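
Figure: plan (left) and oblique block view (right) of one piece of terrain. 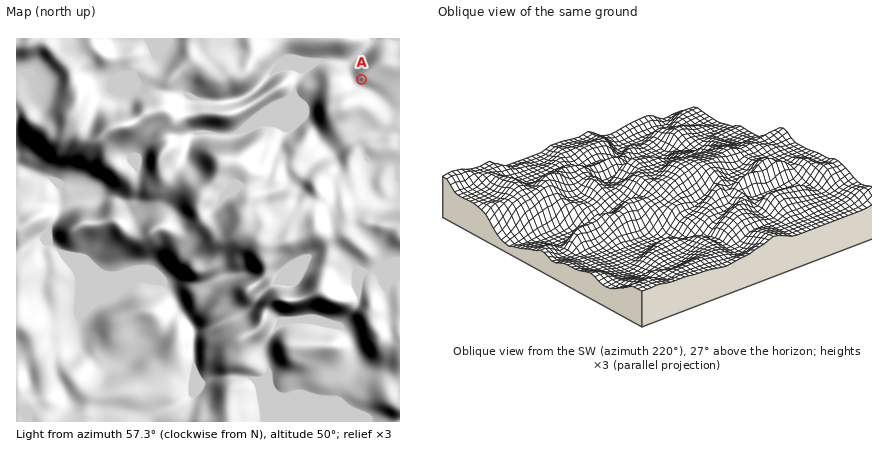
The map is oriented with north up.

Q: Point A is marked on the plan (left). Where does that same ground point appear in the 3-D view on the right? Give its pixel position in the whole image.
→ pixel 679 123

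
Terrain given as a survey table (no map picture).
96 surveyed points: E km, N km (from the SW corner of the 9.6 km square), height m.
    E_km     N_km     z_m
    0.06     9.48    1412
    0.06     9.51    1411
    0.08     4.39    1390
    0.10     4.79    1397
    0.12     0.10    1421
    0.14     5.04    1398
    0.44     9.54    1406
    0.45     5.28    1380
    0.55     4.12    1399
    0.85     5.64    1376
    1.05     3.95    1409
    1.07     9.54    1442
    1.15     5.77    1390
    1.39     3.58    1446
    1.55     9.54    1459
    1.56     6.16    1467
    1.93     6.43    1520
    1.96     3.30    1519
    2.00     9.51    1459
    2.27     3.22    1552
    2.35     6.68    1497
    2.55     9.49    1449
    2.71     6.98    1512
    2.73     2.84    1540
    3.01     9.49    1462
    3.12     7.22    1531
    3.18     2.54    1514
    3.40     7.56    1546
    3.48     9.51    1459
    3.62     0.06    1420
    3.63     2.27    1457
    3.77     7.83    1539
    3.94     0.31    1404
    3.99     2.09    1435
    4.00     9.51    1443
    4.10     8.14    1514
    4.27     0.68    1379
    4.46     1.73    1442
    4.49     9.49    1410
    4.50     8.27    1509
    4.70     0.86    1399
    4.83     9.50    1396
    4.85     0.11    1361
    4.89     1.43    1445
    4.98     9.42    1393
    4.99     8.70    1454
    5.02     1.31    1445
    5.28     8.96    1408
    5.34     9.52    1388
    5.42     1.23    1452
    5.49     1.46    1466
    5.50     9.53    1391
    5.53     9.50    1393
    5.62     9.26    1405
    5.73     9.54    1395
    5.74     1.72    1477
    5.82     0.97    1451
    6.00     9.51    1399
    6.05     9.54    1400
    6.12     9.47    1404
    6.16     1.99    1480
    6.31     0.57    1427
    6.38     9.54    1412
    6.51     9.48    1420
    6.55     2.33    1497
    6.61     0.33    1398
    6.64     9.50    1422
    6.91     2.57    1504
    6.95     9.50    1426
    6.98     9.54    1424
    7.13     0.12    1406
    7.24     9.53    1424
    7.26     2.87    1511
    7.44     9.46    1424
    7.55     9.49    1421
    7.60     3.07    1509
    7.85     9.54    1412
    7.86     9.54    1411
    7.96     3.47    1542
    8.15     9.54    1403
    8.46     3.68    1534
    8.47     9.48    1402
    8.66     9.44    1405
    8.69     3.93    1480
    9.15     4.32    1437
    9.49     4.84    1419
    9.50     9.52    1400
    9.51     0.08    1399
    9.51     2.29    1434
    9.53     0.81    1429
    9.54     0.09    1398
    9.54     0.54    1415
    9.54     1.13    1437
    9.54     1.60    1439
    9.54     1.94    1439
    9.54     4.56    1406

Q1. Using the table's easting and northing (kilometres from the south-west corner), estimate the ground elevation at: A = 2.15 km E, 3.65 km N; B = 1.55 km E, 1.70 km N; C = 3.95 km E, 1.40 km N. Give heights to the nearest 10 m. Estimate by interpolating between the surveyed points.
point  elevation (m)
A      1510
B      1480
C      1400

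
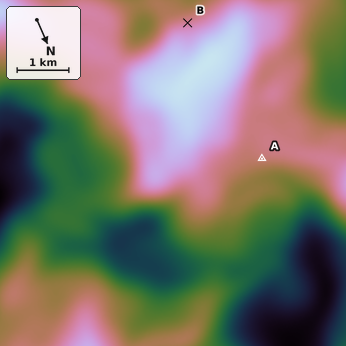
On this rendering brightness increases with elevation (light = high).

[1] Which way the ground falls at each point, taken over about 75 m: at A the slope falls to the NE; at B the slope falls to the S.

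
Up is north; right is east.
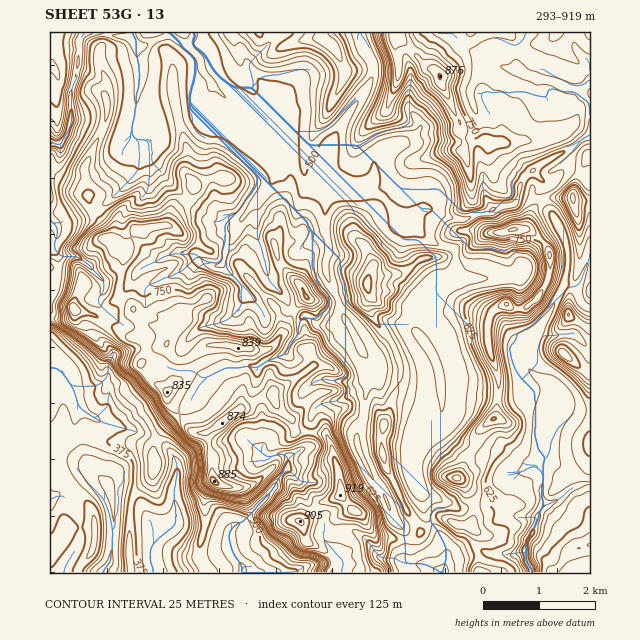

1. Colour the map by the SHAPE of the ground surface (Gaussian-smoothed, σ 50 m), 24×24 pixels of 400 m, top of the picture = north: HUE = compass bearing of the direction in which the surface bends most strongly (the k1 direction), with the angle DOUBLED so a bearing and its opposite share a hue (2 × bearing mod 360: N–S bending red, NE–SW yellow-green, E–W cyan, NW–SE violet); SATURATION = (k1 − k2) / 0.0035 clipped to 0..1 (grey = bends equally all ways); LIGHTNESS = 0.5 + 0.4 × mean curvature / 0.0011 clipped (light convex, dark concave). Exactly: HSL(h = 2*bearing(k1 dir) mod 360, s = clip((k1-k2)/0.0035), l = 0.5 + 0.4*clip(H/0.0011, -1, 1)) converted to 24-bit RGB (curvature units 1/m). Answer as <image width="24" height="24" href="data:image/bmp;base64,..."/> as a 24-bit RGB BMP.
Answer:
<image width="24" height="24" href="data:image/bmp;base64,Qk32BgAAAAAAADYAAAAoAAAAGAAAABgAAAABABgAAAAAAMAGAAATCwAAEwsAAAAAAAAAAAAAU5dr3X1xF0Rd6OyfS0J0X1KWs9GMc3Wah0aLiWVXdx4bEjAFhfZmqcOG5c8zQyVclXJcTW+PRb5jypxV0NpqGwCRvoyfXICYtX6fRqyDFiql6uWJVFV5P3N156iPUWJxW12NgxpXOMGW0PvjcUuXxI01averQCGwyZmUWSZOdsVheLG/0JWYBk1ZkaFzr4KzoKNoX7WoSCSn28tqdU5VQUdu3sFJXTMrMTgMSb//2trx3IjCdi9vxPLiabLmgRBpL17LlLjt2W9cdVd8qm9uE2OWsY2Dk5F2gIxmfL9/YjRsxU5xyMl1ERVI8Et/kLD2z+X8ADMhm9YZujaS7InBcuqCLwQoi/l/SB1IXi8YgeBkVHuCf3qMikKsTrI7c6BSg6WAc1FTbVVXP1Zc7+jWCxI2PHqy6PjFTmk5+o/hAG17mjZt3vnEciqcqAhzJtxdKTKB1uf14qC+h0yCYnZfYlOGl4hyoW5/nX19hWCQdnmqaZC42dGOKwglKMoYs9xvg1N+fFw50xMeDzMo6P/MIQcs4/inOzJoUX19ToZmznd6mHFhZZFXX3uGb2uAno2Sjnx1cYaUe1dccU1CbidBQ9buv/Lz+LTXJ19CUnpKjdKCIWHV+tSJERkw6OCkVkinZ3p4UG1gNHGr8LnZrujpSEh9Z32CjJh8hoh5f1+Dj1aTlFx7ZBtZuvG2ZnhoQnNP7bHkjFzPXMR3xDet2dUjLUzJM7WRxWlqanmCbG57TWtt3uBabUIzh2uBaXF5k2hMh3h7c0lwji4ubhQvxvjfxYN9XHh/Z4N2nbNuRMCrw2S9X68o/Ns+LEemQ0xkzbWQX2eCcG58YVlw4OBrOVSgg294WzBBuc5Wdk9eTiYwAL9UhvWLr2t0U61jtXClg1FXzrFKJ+5RGj5eyeOhdsThcjJtYUZls9uYbFR8dW58YTVp4/vQOCdVbD2DvrDyedfhLg8ceeSiV3TmitjRaJ2KuYJ3KJpTdcbeuk/ThyObg176ueByYC5TcUZoeMxXUbZJeGR0cGZ1TUN++PnSNx89IFpR7dE8izAniXT/rurrYUy0gcCBanijlouny3ejNoAsQp1rhSt95YVIuGMLJ3qIkSpvse56NnhxaXWHb1+SaZu59LnWkob1aPNcAMbLRbzyGVJb6sCTNCacfb1WS4FNeqd7fGa+6tjxVxt2WNuMhCOE0/jfQQlYq4G/2eCrnj6KSm5eUIBqRpVPOJItolQa/6/IAHdy4SojI1qj/5wWpkAumrlQRaNUnNBTM4kmORcLz9V5bjByY+R8vFc7GxxibbWR7OfAiVrWznbUR6ugiWVIc3BHZHg+Dxwk9/91M8RQGUB2677yr9XivnGvm2lXlnwiKsCjTpTBurFbkTDNurZfm7JgPB1dhtiKic19Oy1dubA62gtvxiGaxE52uaQ8C/Cz1ST/44ARXUdsNXAf0K1LaJTSt5LcvOXrgkJ9fWxYNIA+R1ejX8pyu4aXLEyVyeC1bDRHc2FmY3h9Q46/AMBHYPfy5ND77rXBKQgrq/9ohTWasdW0KpFp4IxONUZbymRjtmpggU9/WKxbNHliwIJqgWFXR4NdhG0+j2BrhnV5cHpyOjtl+OHTDF5EA1UR3YtOLxrfw/zsVbS61tGVaIGUOnRUkUySr0J5qLTYlpTOrrTYSEWVkHNijGpnhHGCg4h1b3KClW91d3BhMyY66fTENEernG48KJtILXpHuFccG1Xf6sy6QnRbdWlrVm9varJLXqtSqbp8cUBLfmNzcmR+p5l3V1x5to1pS3FdZZmfmlu+nnzTsOmZpVibpWqJQqd8H3UZZr63AHM/rZRg5JZ3W2t1dm56ZLhag3lWemdUgGhvhHVzdHeBvGt8K3JO1H3Hu01RNXkzLV5clH87ZOFpeWy2oHOshXymu57JJK2HC1fndoss5OCiQFJxd2mAqMKEYVpxeIaIg2ZudIx2eHV9S0p58cy/Djo37bjWS9u3VydXi9t6LUusgo9tjIZ9doB/dn5yrkm34r4qNXXb1dKgT0x8ZV9/vcGRZGmCgFlzhpN+gWthbHhnUWp32KSWOpehFzhM/42EQjWK4PfUJy9SgZOCe32JhGp1jHNUhYtD2c2pAw5BusaEV1WJcmCEsL2RbFCFi3OKmV9dtWB2bIhaQks/fLVUkMHSEwop/9iHb+TowNuhgUihd3tneWhjg25rdpKLhHCbzMCQBEhe3pw1dR1Qbbk9oYpCf06Jl2KajVW0Z76EuXHDgW3AmeeaUCpbWieY1PG9Q4ZQf1FJlVplanGGcpOOe2mUnqiIgl6O"/>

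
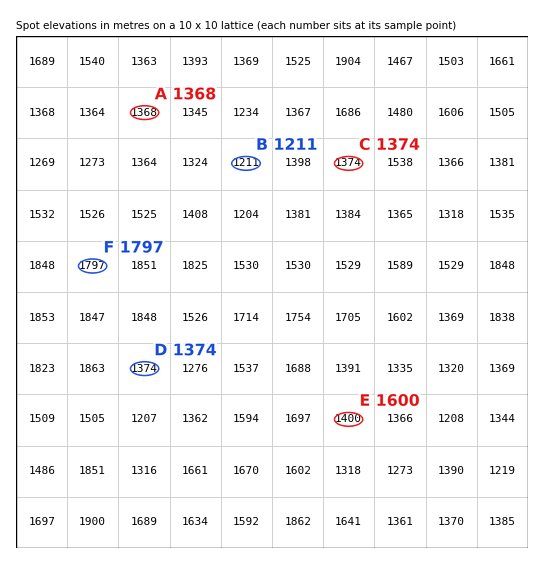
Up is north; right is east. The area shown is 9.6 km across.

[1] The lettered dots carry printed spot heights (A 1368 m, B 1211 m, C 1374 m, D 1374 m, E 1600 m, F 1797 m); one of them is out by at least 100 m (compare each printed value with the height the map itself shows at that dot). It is E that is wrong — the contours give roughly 1400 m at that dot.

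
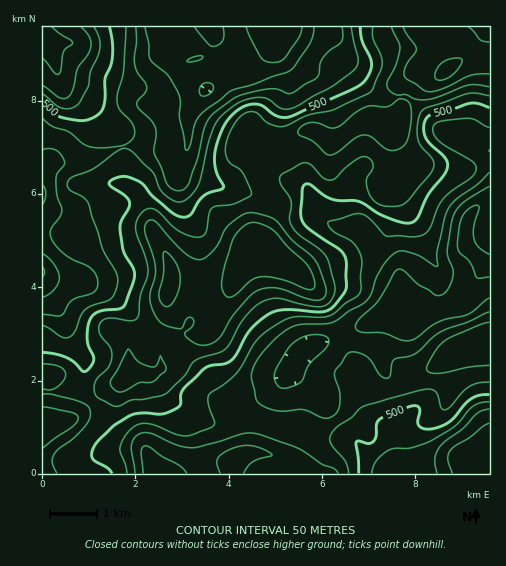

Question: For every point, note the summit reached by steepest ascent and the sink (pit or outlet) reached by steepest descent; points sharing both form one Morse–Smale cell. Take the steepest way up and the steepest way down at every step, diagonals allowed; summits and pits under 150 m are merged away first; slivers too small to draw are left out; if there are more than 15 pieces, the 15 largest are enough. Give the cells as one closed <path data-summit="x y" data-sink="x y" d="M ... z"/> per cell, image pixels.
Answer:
<path data-summit="447 71" data-sink="484 262" d="M486 33l-21 25-20 15-21-5-12 5-11 10 0 29-7 17 0 13 11 27-18 19-25-14-20-24-5-10-7 0-18-10-8 1-19 11-18 6-9 12 0 14 4 9 16 17 1 7-20 39-16 20-32 64-9 5-16-1-20 14-5 5 0 15-6 6-5 2-21-1-8 7-17 7-30 29-31 6-1 49 260 1-1-6-9-7-22-7-17-2 4-2 16-51 28-45 6-6 10-5 28-13 17-4 18-12 16-7 5-1 9 13 5 0 43-14 8-5 18-37 6 2 0-230z"/><path data-summit="447 71" data-sink="281 27" d="M489 26l-327 0 2 8 6 4-4 13 4 15 14 12 23 12-11 12-7 14-1 30-2 7-8 8-20-13-34-2-2 4 3 8 0 25 12 9 7 8 8 28 16 31 2 8 0 15-3 9 0 11 6 14 10 14 11 5 12-1 5-4 32-64 16-20 19-35 1-8-19-24-3-11 2-11 8-9 18-6 19-11 8-1 18 10 7 0 5 10 20 24 25 14 18-19-11-27 0-13 7-17 0-29 11-10 12-5 21 5 20-15 21-25 4 1z"/><path data-summit="478 473" data-sink="484 262" d="M485 263l-19 37-8 5-43 14-5 0-9-13-5 1-16 7-18 12-17 4-38 18-6 6-28 45-16 51-4 2 17 2 22 7 9 7 2 6 172 0-1-6 1-13 15-14 0-175z"/><path data-summit="447 71" data-sink="43 272" d="M122 147l-40 14-36 0-4 2 0 210 5 1 2 6-1 27-5 17 31-6 30-29 17-7 8-7 21 1 5-2 6-6 0-15 3-3 17-14 5-2 8 1-11-5-15-23-1-16 3-9-1-20-17-34-8-28-7-8-12-9 0-25z"/><path data-summit="43 38" data-sink="281 27" d="M160 26l-117 0-1 15 12 16 6 23 4 8 23 14 13 16 16 12 7 17 16-1 19 2 20 13 8-8 2-7 1-30 7-14 11-12-23-12-14-12-4-11 4-17-6-4z"/><path data-summit="43 38" data-sink="43 272" d="M43 41l-1 121 40-1 40-14-6-17-16-12-13-16-23-14-4-8-6-23z"/><path data-summit="478 473" data-sink="281 27" d="M489 441l-3 1-11 13-1 13 3 6 13-1z"/><path data-summit="447 71" data-sink="281 27" d="M46 374l-4 0 1 49 4-9 2-19 0-15z"/>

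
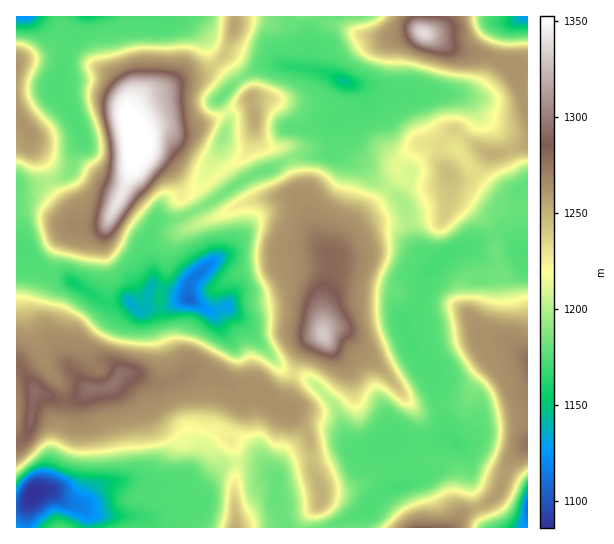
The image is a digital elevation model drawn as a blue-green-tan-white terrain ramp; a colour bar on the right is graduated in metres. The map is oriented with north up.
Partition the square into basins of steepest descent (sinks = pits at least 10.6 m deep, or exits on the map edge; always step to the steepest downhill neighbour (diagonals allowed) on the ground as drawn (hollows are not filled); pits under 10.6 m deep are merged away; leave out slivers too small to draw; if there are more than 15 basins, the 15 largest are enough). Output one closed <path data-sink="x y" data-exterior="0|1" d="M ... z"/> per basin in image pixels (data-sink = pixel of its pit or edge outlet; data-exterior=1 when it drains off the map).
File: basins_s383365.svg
<path data-sink="434 267" data-exterior="0" d="M527 144l-22 8-16 3-16 20-6 2-14 0-3-2-5 6-6 3-20-1-16-6-4-5 0 5-10 8-9 13-20 17-13 16-11 22-7 4 2 9-8 31 0 37 17 29 0 10-3 5-20 22-10 5-10 2-8 4-8-2-19-18-22 3 0 15-11 26 8 23 0 12-2 8 2 50 216 0 12-16 21-8 10-9 7-12 6-21 19-17z"/><path data-sink="189 298" data-exterior="0" d="M254 131l-6 20-42 34-16 7-7-1-3-5 1 8 8 17 6 10 5 2-22 10-9 12-2 6 0 23-7 17 0 27 8 27 17 30 13-7 9 3 34 22 21-2 19 18 8 2 8-4 10-2 10-5 12-11 11-16 0-10-17-29 0-37 6-23 2-16-16-24-15-40-8-32-7-13-19-2-9-9z"/><path data-sink="343 81" data-exterior="0" d="M419 16l-182 0-2 13-8 22-8 10-18 12-18 4-20 12-18 4-14 14-2 12 12 14 20-6 24 2 24-6 22-14 20-8 4 13 0 17 2 7 9 9 19 2 7 13 8 32 15 40 15 22 6-3 8-18 13-17 17-14 15-19 10-8-2-12 7-10 14-11 21 0 15-15 15 12 22 14 32-8 5-4 0-34-5-11-7-28-13-9-50-13-20-12-10-3-3-6z"/><path data-sink="34 493" data-exterior="0" d="M110 361l-8 0-9 6-6 14 2 8-10 8-8 3-14 0-11-5-9-2-16-27-5-1 0 162 219 1 0-50 2-8 0-12-8-23 11-26 0-15-21-17-20-9-28 13-17 2-20-10-13 2-2-6z"/><path data-sink="25 17" data-exterior="1" d="M61 16l-45 1 0 98 15 22 1 12 13 17 6 20 21 27 1 10 2 2 26 0 7-4 21-46 3-8-1-32 4-8-7-12 1-4-2-17-20-22-20-9-26-8-34 3 18-5 8-6 10-14z"/><path data-sink="130 302" data-exterior="0" d="M135 128l-3 2-1 5 1 32-8 23-15 27-5 16 0 21 4 15 0 38-7 12-17 16-4 16-8 16 1 6 14 15 0-7 2-8 8-9 5-3 11 2 6 6 2 6 13-2 20 10 12 0 18-8 0-4-12-18-9-23-3-12 0-27 7-17 0-23 2-6 9-12 22-10-5-2-6-10-14-36-13-12-18-12 0-12z"/><path data-sink="223 135" data-exterior="0" d="M251 101l-9 3-25 15-20 8-12 2-24-2-14 4-6 3 3 5 0 11 29 23 10 18 12 0 11-6 42-34 7-21 0-16z"/><path data-sink="87 17" data-exterior="1" d="M137 16l-75 0 1 17-6 9-10 10-14 5 28-2 26 8 20 9 20 22 2 17 8-17 3-13 0-15-4-21z"/><path data-sink="527 17" data-exterior="1" d="M527 16l-106 0-1 11 3 6 10 3 20 12 40 9 18 8 4 4 13-4z"/><path data-sink="527 509" data-exterior="1" d="M527 445l-18 17-6 21-7 12-10 9-21 8-11 16 74-1z"/>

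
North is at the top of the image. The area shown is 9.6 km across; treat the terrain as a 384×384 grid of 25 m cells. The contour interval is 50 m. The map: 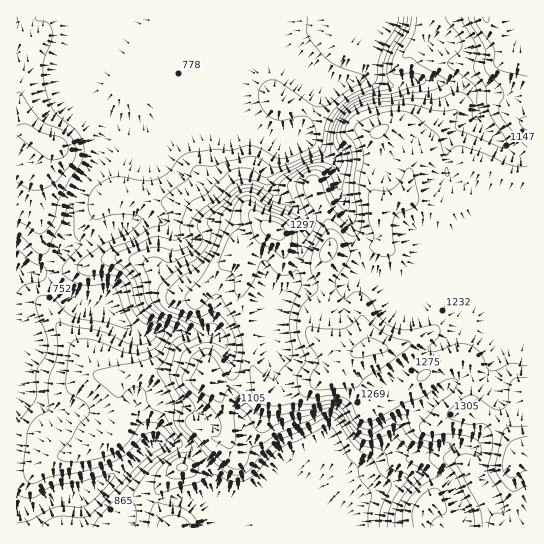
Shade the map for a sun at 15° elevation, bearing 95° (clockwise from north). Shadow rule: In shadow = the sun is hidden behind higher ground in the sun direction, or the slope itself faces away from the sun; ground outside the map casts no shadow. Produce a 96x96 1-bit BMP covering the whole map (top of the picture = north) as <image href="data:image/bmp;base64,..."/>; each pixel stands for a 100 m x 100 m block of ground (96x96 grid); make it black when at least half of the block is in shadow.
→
<image width="96" height="96" href="data:image/bmp;base64,Qk2+BAAAAAAAAD4AAAAoAAAAYAAAAGAAAAABAAEAAAAAAIAEAAATCwAAEwsAAAIAAAAAAAAA////AAAAAAAAAAHAAAAAAD+AB4AAAAHAAAAAAP+AD4AAAQAAAAAAAP/ADwAAA4AAAAAAAP/ADwAAA8AAAAAAAH/gDgAAA+AAAAAAAH/gHAAAAfAAAAAAAD/wPAAAAPgAAAAAAA/wOAAAAHwAAAAAAAH4eHAAAD8AAAAAAAAA+OAAAB/wAAAAAAAA8eAAAB/8AAAAAAAA4fAAAA/8BAAAAAAAA/AAAAf+GAAAAAAAA/AAAAD+eAAAAAAAB/AAAAA/8AAAAwAAA/AAAAB/4AAAD4AAAfAAAAB/wAAAP4DgAGAAAAB/gAAAf4HgAAAAAAD/AAAAfwDgAAAAAAB/AAAAfwAAAAAAAAA/AAAAfwAAAAAAAAAPAAAAPgAAAAAAAAAHAAAAAAAAAAAAAAAPgAAAAAAAAAAAAAAfgAAAAAAAAAAAAAB/gAAAAAAAAAAAAAD/gAAAAAAAAAAAAAB/gAAAAAAAAAAAAAB/wGAAAAAAAAAAAAA/wOAAAAAAAAAAAAB/4OAAAAAAAAAAAAD+AeAAAAAAAAADAAH+AeAMAAAAAAADAAP8A+AeAAAAAAACAAH8A+A8AAAAAAAAAAD8B8A8AAAAAAAAAAA4h8B8AAAAAAAAAAABg8B4AAAAAAAAAANwAAA4AAAAAAAAAB/wAAA4AAAAAAAAAP/wAAAcAAAAAAAAAf/4AAAIAAAAAAAAA//4AAAAAAAAAAAAA//4AAAAAAAAAAAAAf/AAAAAAAAAAAAAAP+AAAAAAAAAAAAAAH8AAAAAAAAAAAAAAB4AMAACAAAAAAAAAAAA+AADAAAAAAAAAAAD/AAHAAAAAAAAAAAH/gAHgAAAAAAAAAAH/wAHwAAAAAAAAAAP/wAHwAAAAAAAAAAP/wAHwAAAAAAAAAAP/wgDwAAAAAAAAAAP/zgDwcAAAAAAAAAP9/gDw8AAAAAAAAAH//ADh+AAAAAAAAAH/+ADB+AAAAAAAAAD/+APB8AAAAAAAAAD/+A+D8AAAAAAAAAB/+B+D4AAAAAAAAAAP+H+H4AAAAAAAAAAAYP+H4AAAAAAAAAAAAf+H4AAAAAAAAAAAAf+H4AAAAAAAAAAAAP+P4AAAAAAAAAAAAD/P4AAAAAAAAAAAAA//4AAAAAAAAAAAAA//4AAAAAAAAAAAAB//4AAAAAAAAAAAAB//4AAAAAAAAAAAAB//wAAAAAAAAAAAAD//gAAAAAAAAAAAAD//gAAAAAAAAAAAAD//gAAAAAAAAAAAAA//wAAAcAAAAAAAAAf/wAAA4AAAAAAAAAH/8AAA4AAAAAAAAAB/+AAA4AAAAAAAAAAP+AAAwAAAAAAAAAAA/AAAQAAAAAAAAAAAPwAAAAAAAAAAAAAAPwAAAAAAAAAAAAAAP4AAAAAAAAAAAAAAf4AAwAAAAAAAAAAAP4AB4AAAAAAAAAAAP8AB4AAAAAAAAAAAP8AB4AAAAAAAAAAAH+AD4AAAAAAAAAAAH/AHwAAAAAAAAAAAD/APwAAAAAAAAAAAD/gfwAAAAAAAAAAAD/gfgAAAAAAAAAAAD/w/gA="/>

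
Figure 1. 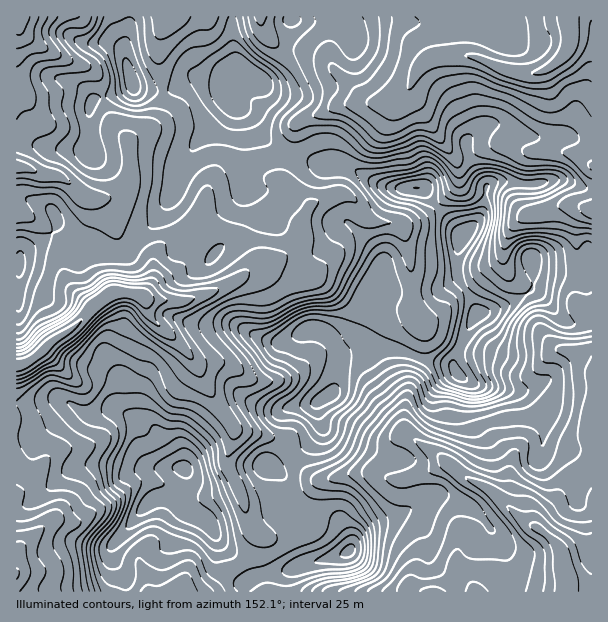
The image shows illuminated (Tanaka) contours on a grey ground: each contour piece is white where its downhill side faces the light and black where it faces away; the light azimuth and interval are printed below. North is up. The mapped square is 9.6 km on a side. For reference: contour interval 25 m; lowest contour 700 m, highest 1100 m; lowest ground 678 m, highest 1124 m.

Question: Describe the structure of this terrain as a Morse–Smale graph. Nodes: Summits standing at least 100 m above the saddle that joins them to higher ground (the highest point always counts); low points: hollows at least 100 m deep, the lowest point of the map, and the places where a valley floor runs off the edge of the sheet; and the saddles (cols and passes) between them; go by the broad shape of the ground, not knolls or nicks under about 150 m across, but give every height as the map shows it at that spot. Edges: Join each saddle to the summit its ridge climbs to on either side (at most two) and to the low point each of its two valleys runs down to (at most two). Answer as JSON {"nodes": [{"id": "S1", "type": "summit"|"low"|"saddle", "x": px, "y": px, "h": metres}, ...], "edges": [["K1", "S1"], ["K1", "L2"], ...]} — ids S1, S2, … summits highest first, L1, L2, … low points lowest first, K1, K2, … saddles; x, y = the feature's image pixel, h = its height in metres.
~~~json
{"nodes": [
{"id": "S1", "type": "summit", "x": 461, "y": 237, "h": 1124},
{"id": "L1", "type": "low", "x": 567, "y": 585, "h": 678},
{"id": "L2", "type": "low", "x": 569, "y": 18, "h": 679},
{"id": "L3", "type": "low", "x": 18, "y": 365, "h": 685},
{"id": "L4", "type": "low", "x": 17, "y": 575, "h": 697},
{"id": "L5", "type": "low", "x": 17, "y": 17, "h": 705},
{"id": "K1", "type": "saddle", "x": 162, "y": 92, "h": 923},
{"id": "K2", "type": "saddle", "x": 291, "y": 155, "h": 913},
{"id": "K3", "type": "saddle", "x": 128, "y": 251, "h": 857},
{"id": "K4", "type": "saddle", "x": 17, "y": 404, "h": 825}],
"edges": [["K1", "S1"], ["K1", "L2"], ["K1", "L5"], ["K2", "S1"], ["K2", "L2"], ["K2", "L3"], ["K3", "S1"], ["K3", "L3"], ["K3", "L5"], ["K4", "S1"], ["K4", "L3"], ["K4", "L4"]]}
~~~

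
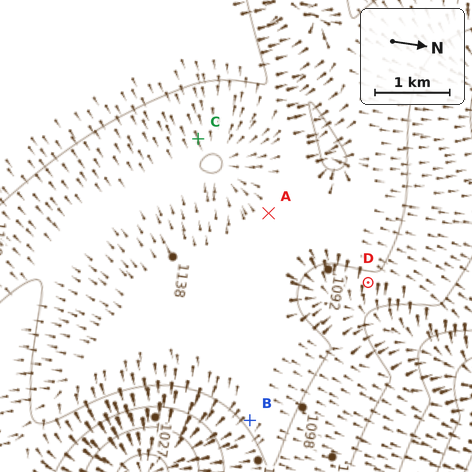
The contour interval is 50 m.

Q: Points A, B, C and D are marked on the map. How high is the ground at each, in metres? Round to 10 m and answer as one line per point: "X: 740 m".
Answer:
A: 1130 m
B: 1110 m
C: 1110 m
D: 1080 m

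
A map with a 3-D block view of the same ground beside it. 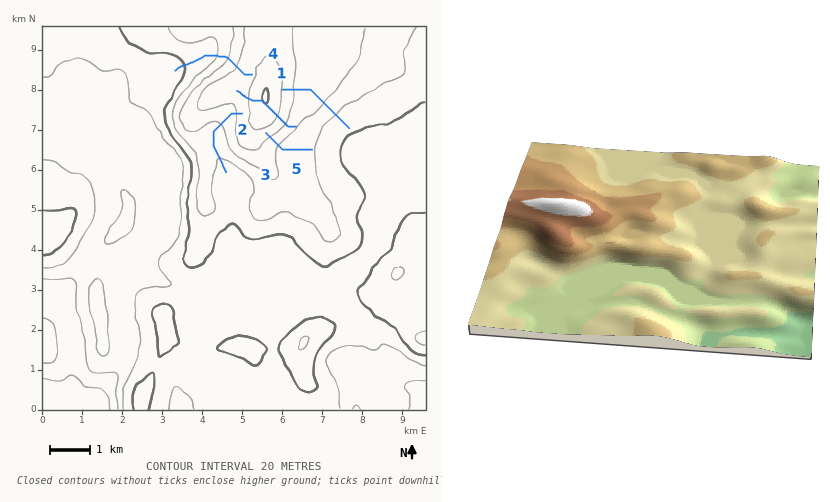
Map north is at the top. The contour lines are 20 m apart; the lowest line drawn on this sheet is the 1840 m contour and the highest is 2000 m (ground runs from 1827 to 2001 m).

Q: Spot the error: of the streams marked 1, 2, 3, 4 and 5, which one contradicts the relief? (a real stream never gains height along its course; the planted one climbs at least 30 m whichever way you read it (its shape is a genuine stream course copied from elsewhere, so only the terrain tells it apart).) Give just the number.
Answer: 5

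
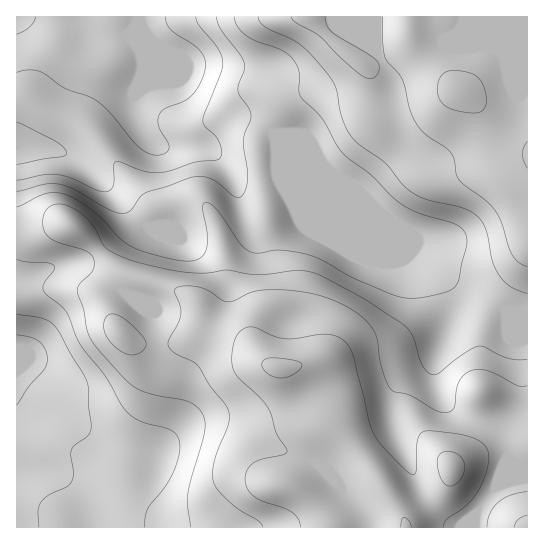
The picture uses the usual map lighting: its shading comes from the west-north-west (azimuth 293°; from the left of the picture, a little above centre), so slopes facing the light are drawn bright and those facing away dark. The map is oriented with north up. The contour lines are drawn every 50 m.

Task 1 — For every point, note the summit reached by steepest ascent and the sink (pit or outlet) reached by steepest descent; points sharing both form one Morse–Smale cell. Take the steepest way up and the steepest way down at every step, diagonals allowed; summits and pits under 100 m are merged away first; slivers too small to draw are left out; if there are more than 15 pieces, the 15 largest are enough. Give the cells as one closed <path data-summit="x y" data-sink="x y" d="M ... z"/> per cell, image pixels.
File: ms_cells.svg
<path data-summit="451 467" data-sink="17 17" d="M135 16l-119 1 0 216 13 0 30-9 8 0 14 8 33 37 12 6 1 2-6 2-8 11-5 16 8 23 14 12 15 4 22 0 15-4 21-12 6 0 36 15 14 15 14 8 38 0 12 18 10 36-10 3-8 9-18 41-9 13 18 9 18 19 7 13 196 0 1-211-25-8-17-12-28-10-43-35-44-19-94-92-7-10-17-10-11-2-16 2-7 4-17 19-7 3-34 0-12-7-10-15-6-18 0-10 8-26 0-14-5-11-11-12 8-8 3-5z"/><path data-summit="458 91" data-sink="17 17" d="M527 16l-390 0-4 10-8 8 11 12 5 11 0 14-8 26 0 10 11 27 5 6 12 7 38-2 20-20 16-6 14 1 17 8 105 105 44 19 43 35 28 10 17 12 24 7z"/><path data-summit="451 467" data-sink="17 373" d="M67 224l-8 0-30 9-13 1 0 293 314 1 1-3-7-10-18-19-18-9 9-13 18-41 8-9 10-3-5-23-13-28-6-5-22 3-14-1-14-8-14-15-36-15-6 0-21 12-15 4-22 0-18-5-11-11-8-23 5-16 14-15-13-6-33-37z"/>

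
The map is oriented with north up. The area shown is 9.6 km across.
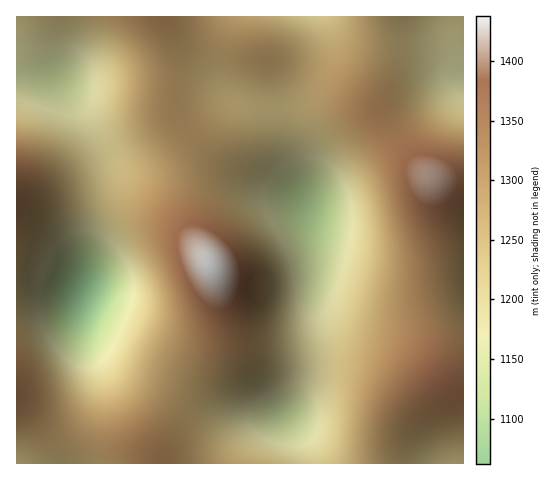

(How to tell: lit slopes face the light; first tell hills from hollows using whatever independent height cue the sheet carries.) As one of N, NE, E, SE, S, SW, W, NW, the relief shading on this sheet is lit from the NW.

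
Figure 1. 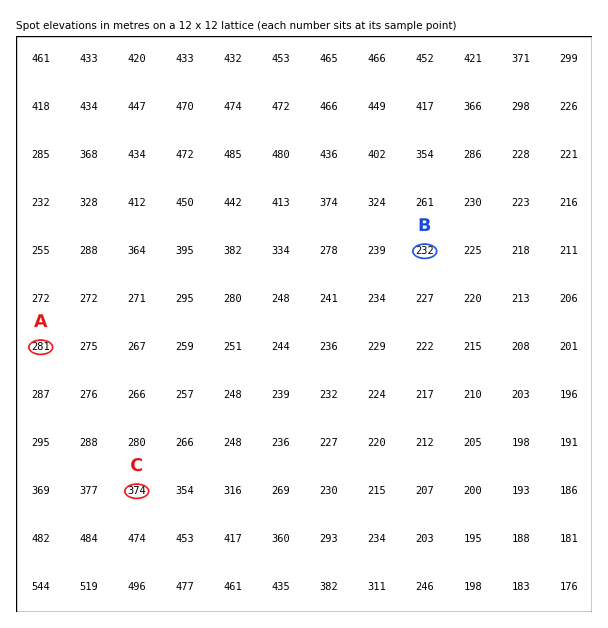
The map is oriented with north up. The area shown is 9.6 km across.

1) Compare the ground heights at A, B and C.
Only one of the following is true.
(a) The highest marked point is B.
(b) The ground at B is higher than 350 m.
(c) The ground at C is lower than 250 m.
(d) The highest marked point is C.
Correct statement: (d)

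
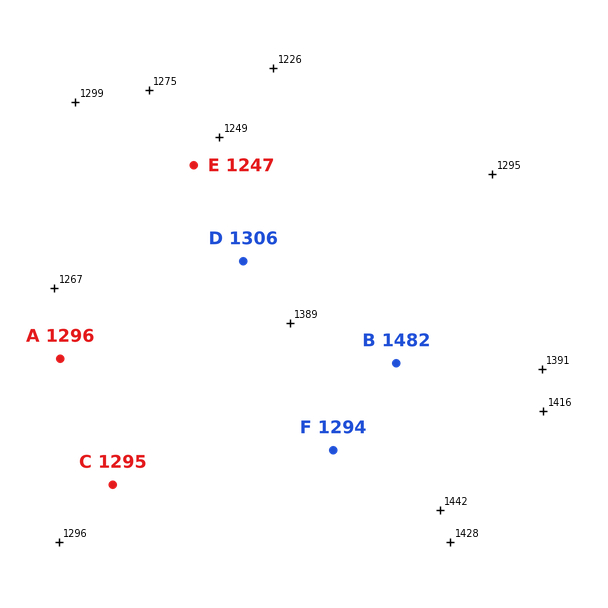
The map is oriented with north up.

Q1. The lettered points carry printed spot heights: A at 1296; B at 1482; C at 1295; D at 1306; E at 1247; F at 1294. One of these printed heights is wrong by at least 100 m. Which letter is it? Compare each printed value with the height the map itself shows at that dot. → F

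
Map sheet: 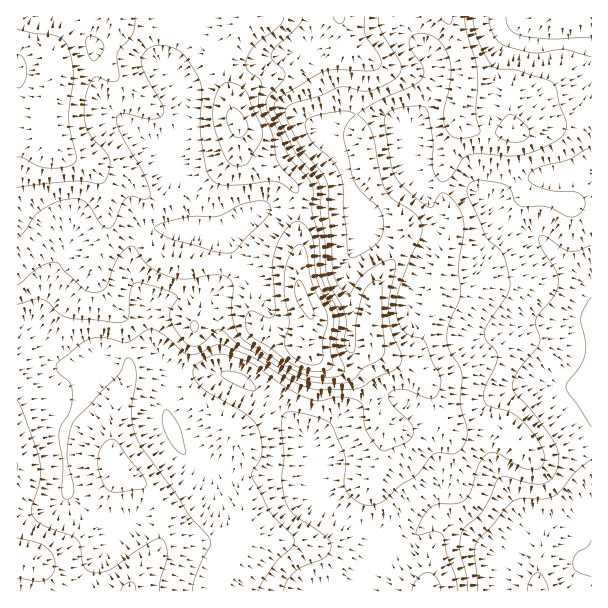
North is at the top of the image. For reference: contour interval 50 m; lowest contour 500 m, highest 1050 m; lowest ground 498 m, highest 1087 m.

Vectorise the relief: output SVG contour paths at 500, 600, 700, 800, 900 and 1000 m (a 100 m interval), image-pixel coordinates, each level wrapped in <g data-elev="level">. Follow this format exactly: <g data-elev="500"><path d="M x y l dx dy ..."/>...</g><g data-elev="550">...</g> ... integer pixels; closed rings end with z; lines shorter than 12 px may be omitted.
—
<g data-elev="500"><path d="M591 576l-14-4-3-3-1-5 3-10 11-7 4-6"/></g><g data-elev="600"><path d="M468 591l-2-16-6-24 1-15 4-9 12-10 6-7 14-30 4-3 5 0 25 7 12 0 9-6 6-13 0-12-4-12-21-29-18-19-3-6 2-7 4-8 21-27 1-7-4-12 0-6 3-6 14-17 5-12-1-12-15-24-3-7 0-5 3-1 4 1 17 11 7 3 8 0 13-6"/></g><g data-elev="700"><path d="M284 591l2-9 7-9 10-7 21-8 5-6 2-6-1-4-5-6-32-23-8-12-3-21 2-22-3-32 1-9 3-4 8-1 12 2 18 5 7 4 15 33 1 9-2 17 2 7 9 11 11 5 9 0 8-4 16-15 18-11 15-20 6-2 12 1 6-1 6-5 4-8 1-11-7-27 2-30-3-7-10-15-2-12 2-15 11-27-1-29 5-34-1-15-7-14-10-10-3-1-3 1-7 12-4 1-16-12-14-13-5-9-3-9-6-39 0-8 4-5 9-4 21-2 7 2 2 6 5 26 0 28 4 10 6 4 9-6 10-16 5-4 12-2 33 2 18-3 14-6 14-7 6-6 3-8-13-42-6-4-29-9-21-2-4-2-6-7-9-18-5-13-1-12"/><path d="M441 591l-1-7-3-6-5-4-4-2-5 2-6 5-4 6-1 6"/><path d="M249 390l-23-10-5-5 1-3 5-1 7 1 12 5 7 6 3 6-2 2z"/></g><g data-elev="800"><path d="M192 591l4-15 5-14 9-16 0-6-3-6-18-19-14-23-32-43-6-11-4-12-2-12 5-36 0-9-2-6-5-5-3 0-8 17-16 15-29 33-4 15-2 17 7 36-2 5-4 3-4-1-2-4 1-32-4-27 2-9 9-16 2-18-3-10-12-11-1-6 3-4 20-16 10-6 15-1 22 5 6-3 14-9 6-2 12 6 22 19 9 0 21-9 8 0 31 14 36 22 24 9 44-2 18-11 16-6 6-5 2-4 1-6-10-24-3-20 1-16 5-26 0-9-3-2-5 1-19 11-9 8-9 15-5 0-4-5-6-10-2-10-6-86-6-12-20-24-13-25-3-9 1-5 5-4 29-8 18-8 7-1 17 4 7 0 17-7 11-7 4-6 0-6-20-33-3-15"/><path d="M441 17l2 4 6 3 3-2 0-5"/></g><g data-elev="900"><path d="M136 591l-2-7-3-2-7 3-3 6"/><path d="M17 579l21 2 7-1 8-6 2-10-3-10-7-7-10-5-18-4"/><path d="M193 332l3 0 2-4 0-4-3-3-3 0-2 3 1 5z"/><path d="M17 285l22-18 9-4 8-1 3 2 6 8 19 17 8 3 7 0 8-6 7-20 6-12 6-6 6-2 3 2 8 12 6 6 9 6 12 5 16 2 30-4 12 3 3 3 2 6-2 21 3 16 6 12 8 7 40 24 17 8 10 2 12 0 11-1 5-2 1-6-6-15-2-8 3-21-1-10-3-9-11-20-3-12-2-36-7-25 1-18-1-8-4-8-19-22-23-51 2-9 13-13 4-8-2-6-10-9-1-7 4-6 22-21 5-9"/><path d="M219 252l-48-13-12-6-5-5 6-4 23-6 36-2 19-10 9-3 14-2 7 2 2 6-2 7-22 21-9 12-7 4z"/><path d="M333 17l3 5 5 2 3-3 1-4"/></g><g data-elev="1000"><path d="M309 365l8 0 5-5 1-19 5-23-3-9-13-27-6-31-3-5-3-2-4 2-5 6-6 18-1 23 5 30-5 21 3 6 6 7 7 5z"/><path d="M17 188l58-7 26 3 4-3 5-13 0-9-4-7-14-14-5-9-3-13 1-17 4-13 6-9 16 5 7-2 1-5-2-16 0-6 15-18 3-8 0-10"/><path d="M233 165l9 1 6-3 13-22 2-9-2-7-9-17-6-17-7-6-11-3-6 2-5 8-3 12-1 13 2 14 9 23 4 8z"/><path d="M93 61l-4-5-3-9 0-8 3-3 4 0 6 3 5 8-3 7-5 6z"/></g>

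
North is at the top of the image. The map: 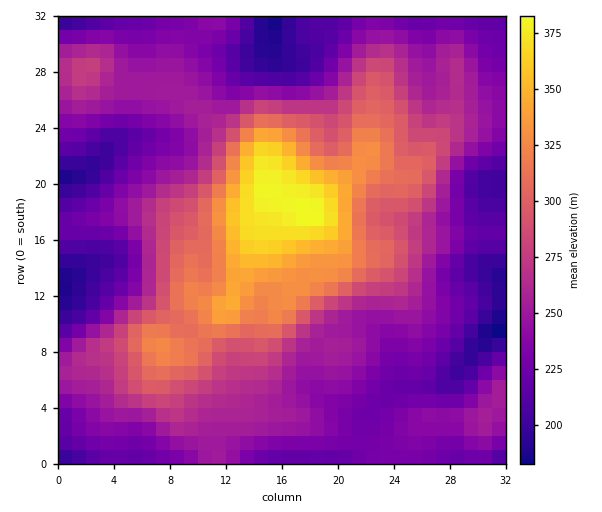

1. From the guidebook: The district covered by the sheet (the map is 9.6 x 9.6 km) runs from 180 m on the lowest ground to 385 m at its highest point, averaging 260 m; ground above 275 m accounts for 29.3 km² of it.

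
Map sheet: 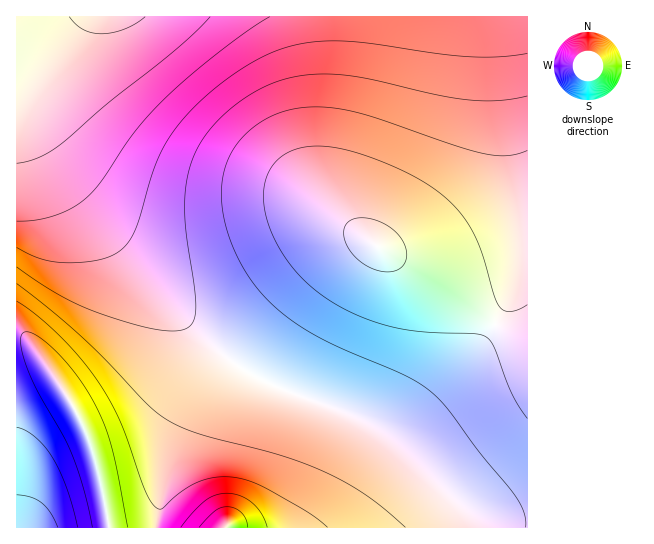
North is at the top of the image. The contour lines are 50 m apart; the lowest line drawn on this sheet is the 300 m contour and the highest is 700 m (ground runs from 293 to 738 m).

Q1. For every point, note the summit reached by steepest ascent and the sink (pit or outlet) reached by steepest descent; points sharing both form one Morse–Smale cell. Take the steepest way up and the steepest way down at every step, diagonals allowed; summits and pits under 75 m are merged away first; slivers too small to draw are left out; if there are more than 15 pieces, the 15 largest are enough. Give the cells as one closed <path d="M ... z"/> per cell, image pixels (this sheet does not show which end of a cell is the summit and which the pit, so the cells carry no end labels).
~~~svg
<path d="M527 16l-441 0-38 50-9 17-6 19 0 13 6 19 13 25 17 26 70 85 64 69 26 21 34 21 86 32 33 19 75 71 7 11 2 14 62-1z"/><path d="M85 16l-69 1 0 320 6 0 10 8 31 44 20 36 13 37 13 65 46 1 9-53 8-32 17-37 23-36 5-16-2-5-56-56-62-72-45-62-16-32-3-25 6-19 20-33z"/><path d="M217 349l-2 1 2 4-1 8-27 44-17 37-8 32-7 53 308-1-1-13-7-11-75-71-33-19-86-32-34-21z"/><path d="M22 337l-6 1 0 189 93 1-13-66-13-37-34-56-17-24z"/>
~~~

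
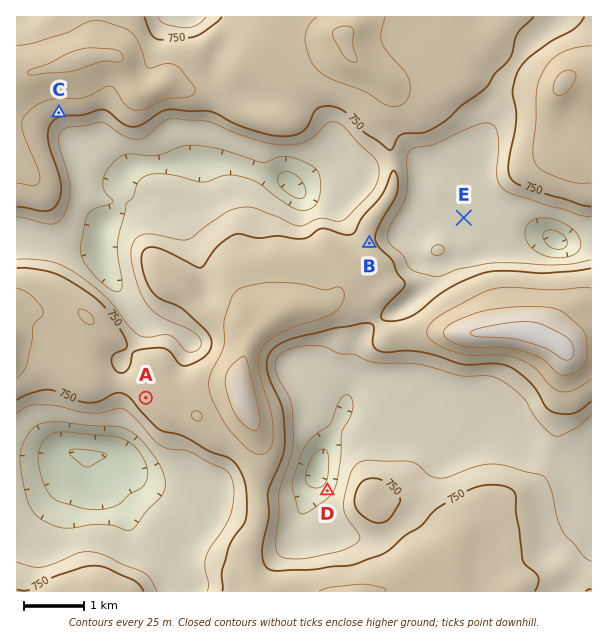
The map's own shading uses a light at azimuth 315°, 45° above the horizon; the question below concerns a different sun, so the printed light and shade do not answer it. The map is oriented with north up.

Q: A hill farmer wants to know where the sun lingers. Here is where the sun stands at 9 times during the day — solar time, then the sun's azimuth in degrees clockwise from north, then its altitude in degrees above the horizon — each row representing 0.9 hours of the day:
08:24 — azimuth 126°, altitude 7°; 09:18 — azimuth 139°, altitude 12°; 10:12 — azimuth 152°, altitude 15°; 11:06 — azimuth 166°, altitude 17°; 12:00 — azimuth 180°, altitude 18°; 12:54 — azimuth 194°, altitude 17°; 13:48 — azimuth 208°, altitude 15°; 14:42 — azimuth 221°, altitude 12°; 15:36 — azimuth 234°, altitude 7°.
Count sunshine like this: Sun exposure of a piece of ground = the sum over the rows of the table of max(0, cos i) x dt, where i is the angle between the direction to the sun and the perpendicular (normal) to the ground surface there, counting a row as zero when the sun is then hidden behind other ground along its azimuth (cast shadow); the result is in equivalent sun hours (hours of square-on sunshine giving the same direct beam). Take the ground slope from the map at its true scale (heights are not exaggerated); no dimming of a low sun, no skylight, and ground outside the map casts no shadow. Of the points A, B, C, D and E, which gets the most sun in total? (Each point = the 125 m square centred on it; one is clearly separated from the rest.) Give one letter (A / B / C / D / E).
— C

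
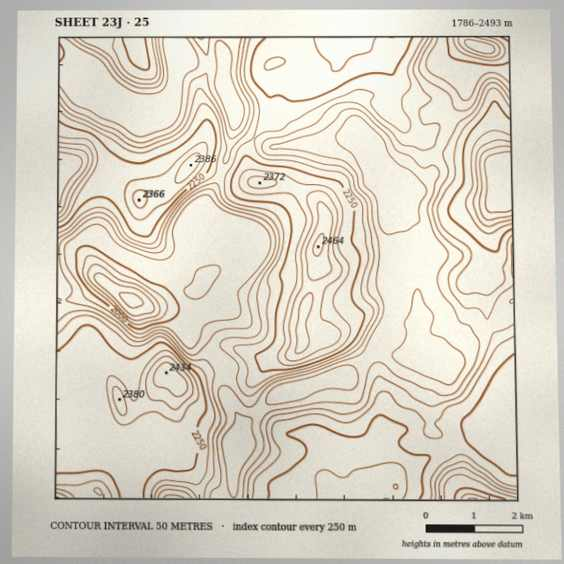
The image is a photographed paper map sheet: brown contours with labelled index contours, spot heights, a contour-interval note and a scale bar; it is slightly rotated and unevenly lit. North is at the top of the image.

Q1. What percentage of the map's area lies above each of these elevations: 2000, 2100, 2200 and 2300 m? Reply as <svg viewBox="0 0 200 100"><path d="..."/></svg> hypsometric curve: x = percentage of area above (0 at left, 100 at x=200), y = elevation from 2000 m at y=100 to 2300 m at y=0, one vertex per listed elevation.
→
<svg viewBox="0 0 200 100"><path d="M194 100l-58-33-39-34-72-33"/></svg>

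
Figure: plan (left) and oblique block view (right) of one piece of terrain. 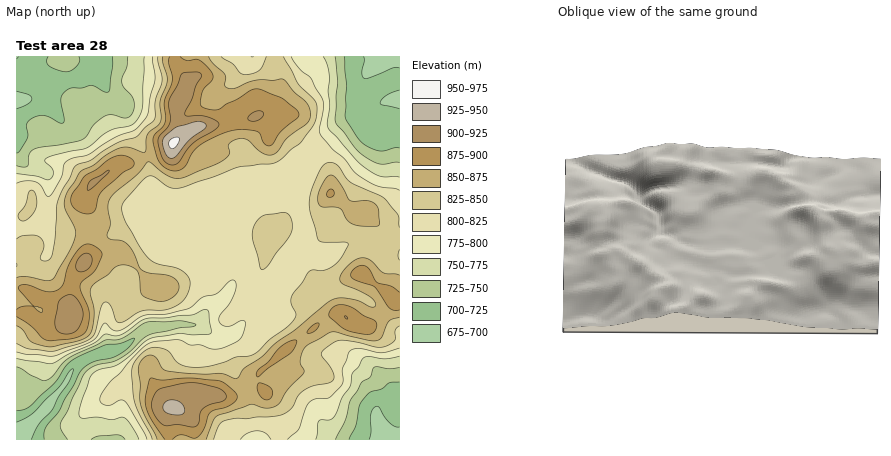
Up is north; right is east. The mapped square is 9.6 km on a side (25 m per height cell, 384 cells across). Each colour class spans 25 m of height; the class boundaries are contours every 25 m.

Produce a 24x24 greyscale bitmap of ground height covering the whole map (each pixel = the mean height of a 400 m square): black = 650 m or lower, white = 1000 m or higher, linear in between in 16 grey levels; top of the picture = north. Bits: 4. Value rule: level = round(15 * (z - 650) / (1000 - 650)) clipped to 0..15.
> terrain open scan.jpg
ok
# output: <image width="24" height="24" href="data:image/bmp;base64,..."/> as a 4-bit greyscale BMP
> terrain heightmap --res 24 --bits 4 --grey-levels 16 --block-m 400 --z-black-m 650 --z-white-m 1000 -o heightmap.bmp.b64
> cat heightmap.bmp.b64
<image width="24" height="24" href="data:image/bmp;base64,Qk2WAQAAAAAAAHYAAAAoAAAAGAAAABgAAAABAAQAAAAAACABAAATCwAAEwsAABAAAAAAAAAAAAAAABEREQAiIiIAMzMzAERERABVVVUAZmZmAHd3dwCIiIgAmZmZAKqqqgC7u7sAzMzMAN3d3QDu7u4A////ACNFVFaKqod2dmVDIiI1Vmery5iId2VTI0MkZmi8y7qZmHZTM0QzVniqu6mamIdkQ1VTRWiYiIiamYhlRHd2QzaId3d4qYd2ZomqhVRVZmZ3iZiJmKq7p3ZVVWd3eJmqmaq7mIiIdmd3eImZmqmqmIiZh3Z3d4iJqoiaqYmIh3d3d3iamIiJuZh3d3d4d3eIiIiImZh3d3d4h3iIiHeJmYd3d3d4h3iJmHd5qYd3d3d3d4mZmHd5uYd3d3d3d4mYd2VoqqmJmId3d3iGZUVneambqZiIh3d1RDRFV4icypmJmHZUMzQ0RVaLzLqqqXVDMzMzREV6uqqrqoYzIiIzM0V6upmqqXUzIjMzM0Vpu5iJmGUyIjMzM0Vpqoh4h2UyIg=="/>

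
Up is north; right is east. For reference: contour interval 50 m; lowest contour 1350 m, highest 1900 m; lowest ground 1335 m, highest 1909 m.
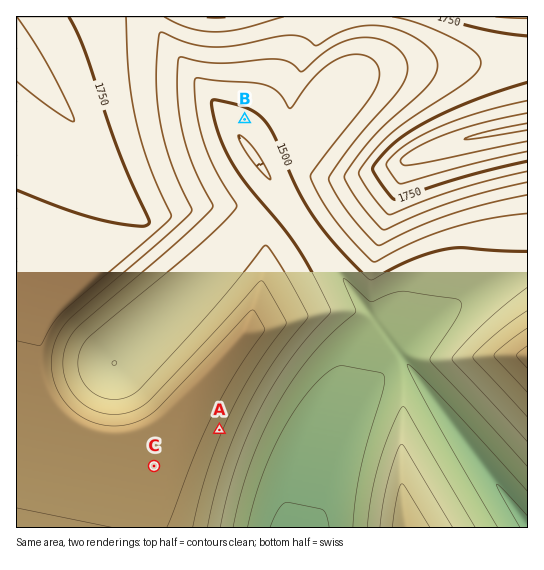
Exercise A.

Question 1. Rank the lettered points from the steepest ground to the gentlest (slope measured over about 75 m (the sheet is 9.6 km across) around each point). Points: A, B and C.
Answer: A B C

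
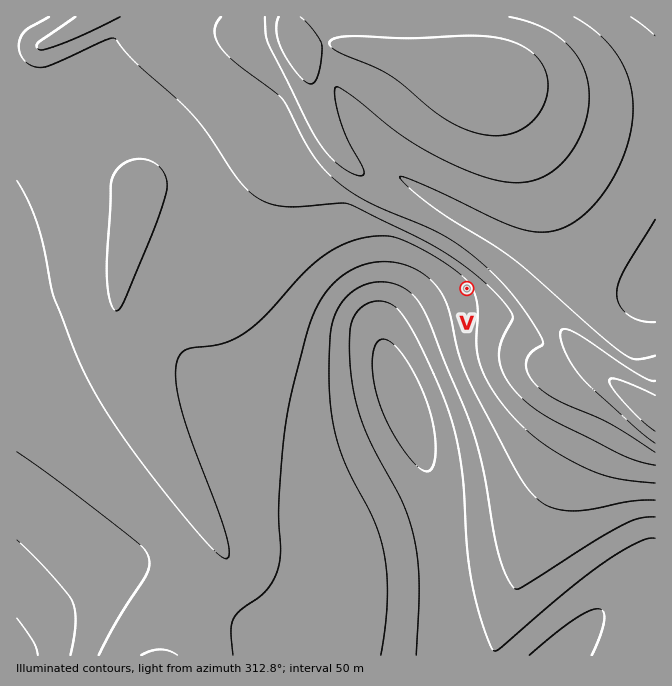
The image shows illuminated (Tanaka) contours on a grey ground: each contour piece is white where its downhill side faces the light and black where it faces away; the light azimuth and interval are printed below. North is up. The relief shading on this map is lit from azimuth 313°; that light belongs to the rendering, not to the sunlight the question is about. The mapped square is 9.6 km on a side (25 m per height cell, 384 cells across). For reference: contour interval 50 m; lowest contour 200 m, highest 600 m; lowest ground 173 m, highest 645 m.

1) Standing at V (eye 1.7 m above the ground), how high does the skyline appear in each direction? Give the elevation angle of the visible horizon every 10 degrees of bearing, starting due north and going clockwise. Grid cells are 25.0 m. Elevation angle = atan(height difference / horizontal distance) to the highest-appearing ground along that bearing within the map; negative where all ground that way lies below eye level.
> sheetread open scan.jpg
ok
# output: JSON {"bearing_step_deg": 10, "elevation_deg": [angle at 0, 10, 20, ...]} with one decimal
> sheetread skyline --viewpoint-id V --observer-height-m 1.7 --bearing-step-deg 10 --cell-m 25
{"bearing_step_deg": 10, "elevation_deg": [11.2, 12.4, 13.4, 14.0, 14.2, 14.1, 13.5, 12.6, 11.4, 10.0, 8.4, 6.7, 5.4, 4.4, 4.4, 3.5, 2.1, 0.5, -1.1, -1.2, -0.7, -0.5, 0.1, 0.2, 0.3, 0.4, 0.5, 0.7, 0.8, 1.0, 1.3, 2.8, 4.5, 6.1, 7.9, 9.6]}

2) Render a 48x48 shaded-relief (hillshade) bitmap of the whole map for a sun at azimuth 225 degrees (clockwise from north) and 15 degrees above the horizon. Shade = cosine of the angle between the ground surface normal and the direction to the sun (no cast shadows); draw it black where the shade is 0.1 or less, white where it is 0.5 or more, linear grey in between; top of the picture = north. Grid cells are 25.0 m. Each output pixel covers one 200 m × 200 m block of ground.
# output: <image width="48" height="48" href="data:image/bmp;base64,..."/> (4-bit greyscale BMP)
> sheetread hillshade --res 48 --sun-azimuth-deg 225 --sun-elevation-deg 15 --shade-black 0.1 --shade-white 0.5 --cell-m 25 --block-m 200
<image width="48" height="48" href="data:image/bmp;base64,Qk32BAAAAAAAAHYAAAAoAAAAMAAAADAAAAABAAQAAAAAAIAEAAATCwAAEwsAABAAAAAAAAAAAAAAABEREQAiIiIAMzMzAERERABVVVUAZmZmAHd3dwCIiIgAmZmZAKqqqgC7u7sAzMzMAN3d3QDu7u4A////AIiIiHdlVEREVWZmZmZVQzRomHZnd3d3d4iIiHdlVEREVWZmZmZVQzVomXZmZ3d3d4iIiHdmVVVVVmZmZmZUQzVomYdmZnd3d4iIiHdmVVVmZmZmZmVUQzV4mYdmZnd3d4iIiHdmZmZ3dmZmZmVUQzV4mYdmZnd3d4iIiHd2ZneIdlVmZlVUMzV4mYd2Znd3d4iIh3d2Z3iHZVVWZlVUMzV4mYd3d3d3d4iIh3d3d4mHVEVVVVVEMzV4mYh3d3d3d4iId3d3iJl2Q0VVVVVEMzV5mYh3d3d3d4iId3d3iZhlNEVVVVRDMzV5mYh3d3d4iYiHd3d4mZdUNFVVVVRDIjV5mZiHd4iImoh3d3eImYZDRFVVVUQzIjaJqZiIiIiJqod3d3eJmHVERVVVVEQyIkaKqpiIiImaq3d3d3iJmGREVVVVREMiIkeaqpmIiZmqu3d3d3iZhlREVVVVRDMhE1eaupmZmZqrvHd3d4iZdURFVlVVRDIhI2iruqqZqqq733d3d4mYZERVZlVUQzIRJHm7u6qqqru8/3d3eImXVERWZlVUQyIRNYrMy7u7u7vP/nd3eJmGREVmZlVUQyESRpvMzMzMy7vvyHd3eJl1RFVmZlVUQyETWKzd3MzMuq3qUXd3iJhlRFZmZmVUMyEjab3d3My6mLyDAHd3iZhkRWZmZmVUMiElis3dzLqYebcgAGd3iYdURWZmZmVUMiI2m83Muph2mnEAE3d3iIdUVWZmZmVUMiJHq8zLqYd5tyABNHd3iIZUVmZmZmZUMiNYrMu6mHisgwAURHd3iIZVVmZ2ZmZVQzV5vLupmJzZQAJEVHd3iIZVVmd2ZmZVVFaKvLupmt6kADVVVYd3iIdVVmd3ZmZlVWeau7qqz+pQBGVVVYh3eIdlVmd3dmZmZniau7vO/qURVmZlVYh3eIdlVmZ3dmZmZniaqr7/2VI2dmZmZYh3eIdlVmZ3d2ZmZ3iJrP/rhCR3d2ZmZoh3eIdlVWZ3d3d3d3iK7/yWNGiHd2ZmZoh3d4d1VWZ3d3d3d3i+/adEaJiHd2ZmZYh3d4h2VWZ3d3d3d4z+t0NYmZiHdmZmVYd3d4h1VWZ3d3d3ec7JU0eamZiHdmZlVYd2d4dlRWZ3d3d3jOtzJYqpmYh3ZmZVVXdmd3ZURWZ3d3d4vrcjaZqZmIh3ZmVVVXZmZ2ZVVWd3d3d67HInmZmZmId2ZlVVVWZmZmZlZmd3d3eM2TJpmZmZiId2ZVVVVWZmZmZmZnd3d3idtiWJmZmZiHdmVVVVVWZmZmZnd3d3d4i9lDeZmZmYh3ZlVURERGZmZ3d3d3d3iIndc1mZmZmIh3ZVVERERGZmd3d3d3eIiIvsY3mZmYiHdmVURERERHmHd3d3d3iIiZzrVZmZiId2ZlREMzMzRLuYh3d3d4iIma7pRpmId2ZlVEMzMzMzM7mIiId3d4iIma7GNndlVVREQzIiIiIjM4ZXeHh3d3d4iK2SBEQzMzMzMiIRESIjM1NXiZhmd3d3d6tQAzIiIiIiIiERESIjMw=="/>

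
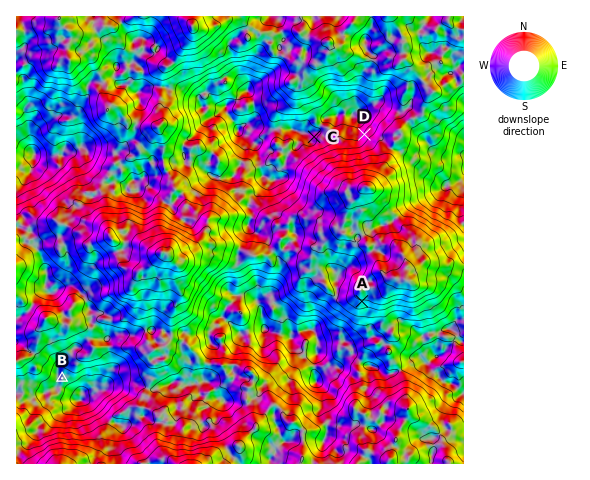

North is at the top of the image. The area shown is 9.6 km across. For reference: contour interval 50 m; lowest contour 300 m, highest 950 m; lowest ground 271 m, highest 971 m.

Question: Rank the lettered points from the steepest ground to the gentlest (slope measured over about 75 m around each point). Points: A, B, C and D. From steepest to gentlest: D A C B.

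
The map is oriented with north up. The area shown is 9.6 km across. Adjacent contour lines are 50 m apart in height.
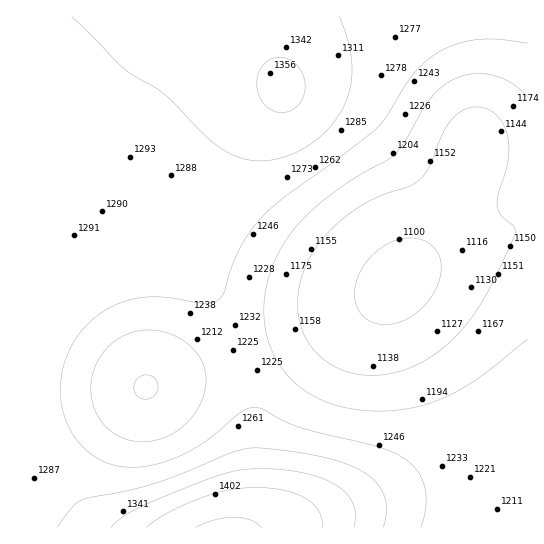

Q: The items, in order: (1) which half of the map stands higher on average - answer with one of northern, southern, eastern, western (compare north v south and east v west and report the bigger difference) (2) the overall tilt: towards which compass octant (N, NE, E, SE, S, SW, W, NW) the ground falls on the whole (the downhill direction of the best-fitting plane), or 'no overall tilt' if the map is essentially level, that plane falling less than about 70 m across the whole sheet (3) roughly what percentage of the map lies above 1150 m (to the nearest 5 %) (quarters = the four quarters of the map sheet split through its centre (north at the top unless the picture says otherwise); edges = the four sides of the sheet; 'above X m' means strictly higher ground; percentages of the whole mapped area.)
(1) The western half stands higher on average than the eastern half.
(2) On the whole the ground falls towards the east.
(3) Roughly 85 % of the ground is higher than 1150 m.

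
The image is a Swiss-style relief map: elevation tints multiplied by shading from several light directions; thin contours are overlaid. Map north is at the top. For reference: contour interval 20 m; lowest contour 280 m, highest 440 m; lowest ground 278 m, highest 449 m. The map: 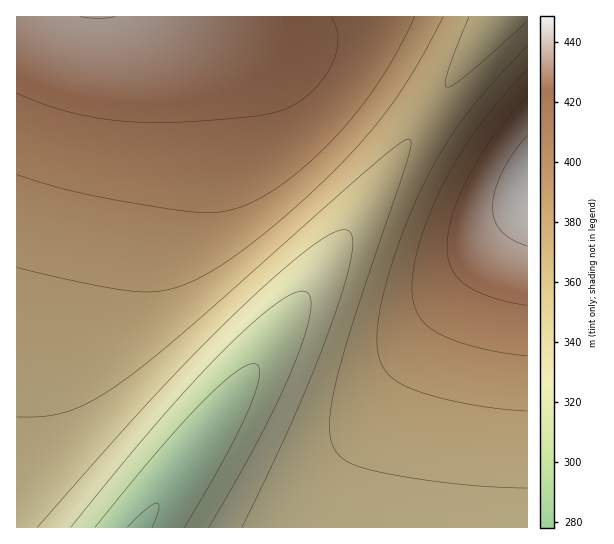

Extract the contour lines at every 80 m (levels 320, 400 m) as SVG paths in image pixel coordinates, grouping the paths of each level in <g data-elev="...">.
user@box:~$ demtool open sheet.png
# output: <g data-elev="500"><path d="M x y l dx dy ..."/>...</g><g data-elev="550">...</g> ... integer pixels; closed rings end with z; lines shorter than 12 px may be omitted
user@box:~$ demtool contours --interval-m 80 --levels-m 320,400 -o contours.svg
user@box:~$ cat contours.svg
<g data-elev="320"><path d="M71 527l87-105 65-71 30-28 24-20 18-10 11-1 3 2 2 5-1 15-6 24-11 30-34 71-50 88"/></g><g data-elev="400"><path d="M17 174l33 11 35 9 94 16 36 2 15-2 15-4 22-12 24-17 26-21 24-25 21-26 19-27 18-30 16-31"/><path d="M527 70l-24 27-22 26-18 27-17 28-14 31-11 29-7 27-2 22 1 15 5 12 8 11 11 7 17 8 23 7 25 6 25 3"/></g>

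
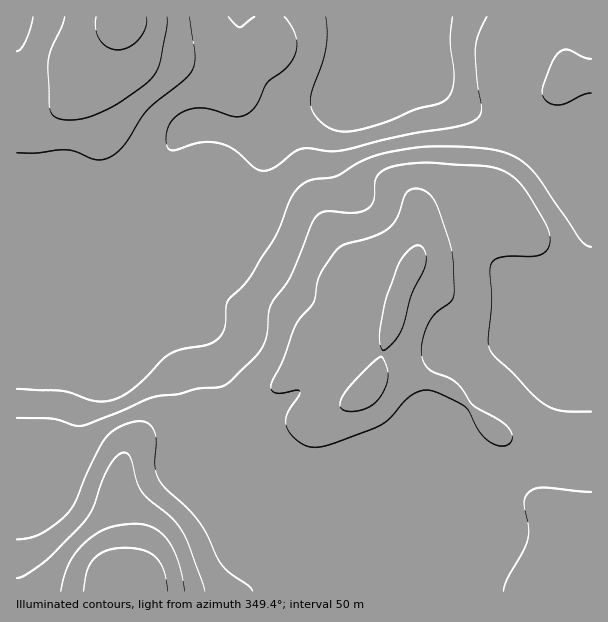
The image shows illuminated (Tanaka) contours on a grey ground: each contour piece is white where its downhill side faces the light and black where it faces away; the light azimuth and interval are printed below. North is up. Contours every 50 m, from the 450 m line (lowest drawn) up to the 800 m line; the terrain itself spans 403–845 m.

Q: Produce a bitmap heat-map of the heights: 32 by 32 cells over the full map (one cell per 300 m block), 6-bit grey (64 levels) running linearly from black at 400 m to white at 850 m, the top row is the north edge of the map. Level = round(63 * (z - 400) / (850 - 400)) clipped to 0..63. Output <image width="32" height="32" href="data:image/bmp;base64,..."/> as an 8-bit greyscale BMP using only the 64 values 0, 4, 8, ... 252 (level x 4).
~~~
<image width="32" height="32" href="data:image/bmp;base64,Qk02CAAAAAAAADYEAAAoAAAAIAAAACAAAAABAAgAAAAAAAAEAAATCwAAEwsAAAABAAAAAAAAAAAAAAEBAQACAgIAAwMDAAQEBAAFBQUABgYGAAcHBwAICAgACQkJAAoKCgALCwsADAwMAA0NDQAODg4ADw8PABAQEAAREREAEhISABMTEwAUFBQAFRUVABYWFgAXFxcAGBgYABkZGQAaGhoAGxsbABwcHAAdHR0AHh4eAB8fHwAgICAAISEhACIiIgAjIyMAJCQkACUlJQAmJiYAJycnACgoKAApKSkAKioqACsrKwAsLCwALS0tAC4uLgAvLy8AMDAwADExMQAyMjIAMzMzADQ0NAA1NTUANjY2ADc3NwA4ODgAOTk5ADo6OgA7OzsAPDw8AD09PQA+Pj4APz8/AEBAQABBQUEAQkJCAENDQwBEREQARUVFAEZGRgBHR0cASEhIAElJSQBKSkoAS0tLAExMTABNTU0ATk5OAE9PTwBQUFAAUVFRAFJSUgBTU1MAVFRUAFVVVQBWVlYAV1dXAFhYWABZWVkAWlpaAFtbWwBcXFwAXV1dAF5eXgBfX18AYGBgAGFhYQBiYmIAY2NjAGRkZABlZWUAZmZmAGdnZwBoaGgAaWlpAGpqagBra2sAbGxsAG1tbQBubm4Ab29vAHBwcABxcXEAcnJyAHNzcwB0dHQAdXV1AHZ2dgB3d3cAeHh4AHl5eQB6enoAe3t7AHx8fAB9fX0Afn5+AH9/fwCAgIAAgYGBAIKCggCDg4MAhISEAIWFhQCGhoYAh4eHAIiIiACJiYkAioqKAIuLiwCMjIwAjY2NAI6OjgCPj48AkJCQAJGRkQCSkpIAk5OTAJSUlACVlZUAlpaWAJeXlwCYmJgAmZmZAJqamgCbm5sAnJycAJ2dnQCenp4An5+fAKCgoAChoaEAoqKiAKOjowCkpKQApaWlAKampgCnp6cAqKioAKmpqQCqqqoAq6urAKysrACtra0Arq6uAK+vrwCwsLAAsbGxALKysgCzs7MAtLS0ALW1tQC2trYAt7e3ALi4uAC5ubkAurq6ALu7uwC8vLwAvb29AL6+vgC/v78AwMDAAMHBwQDCwsIAw8PDAMTExADFxcUAxsbGAMfHxwDIyMgAycnJAMrKygDLy8sAzMzMAM3NzQDOzs4Az8/PANDQ0ADR0dEA0tLSANPT0wDU1NQA1dXVANbW1gDX19cA2NjYANnZ2QDa2toA29vbANzc3ADd3d0A3t7eAN/f3wDg4OAA4eHhAOLi4gDj4+MA5OTkAOXl5QDm5uYA5+fnAOjo6ADp6ekA6urqAOvr6wDs7OwA7e3tAO7u7gDv7+8A8PDwAPHx8QDy8vIA8/PzAPT09AD19fUA9vb2APf39wD4+PgA+fn5APr6+gD7+/sA/Pz8AP39/QD+/v4A////AKy0xNjo8Pjw3MCkmIyIgHh4eHh4eHh4eHh8gJCcoKCkoKi81OTs8OjUuJyMgHx4eHh4eHh4eHh4eHh8iJScnKCUmKjA1Nzg2MislIR4eHh4eHh8eHh4eHh4eHyEkJiYnISIlKzAyMjEuKCMfHh4eHh4eHx4eHh4eHh4fICMlJicfHyEmLC4vLSkkIB4eHh4eHh4fHh4eHh4eHh8hIyQlJh4eHyMqLSwoIyAeHh4eHh4eHh4eHh4eHh4fICIjIyMjHh4eIScsKiUgHh4eHh4eHyAfHh4eHh4eHh8gIiIiISEfHx4fJCkpJCAeHh4eHiAhIiEgHx4eHh4eICEiIiEgIB8fHh4hJickIB4eHh8gISMkJCMhIB8eHh8iIyMiICAfHBwcGxwfIiIfHh4fICEiJCYnKCYjIB8fISMjIiAeHh4ZGRgXFhcbHR0dHR4fIiMjJSgrKygjISEjIyEfHhwbGhQTExIQEBQYGhscHB4hIyMkJiorKiYkIyMhHx0bGRgYDw8PDw8PEBQXGBkZGx8iJCUlJyoqKCQiIB8dHBkYFxcPDw8PDw8PEhQVFhcZHCAlJiYnKSooIx8eHRwaGBcXFw8PDw8PDw8QERMUFRcaHyMlJiYoKikkIB8eGxkXFxcXDw8PDw8PDw8QEhMVFxoeIiQkJScqKiYjIR8cGBcXFxcPDw8PDw8PDw8SFBUWGBwgIyQlJyorKCUjIBwZFxcXFxEQDw8PDw8PDxMUFBQWGR0iJCQmKSsqJiIfHBkZGRgXExAPDw8PDw8QExQTFBUXGyAjJCUoKionIh4cHBwbGRcSEA8PDw8PDxASExMTFBYZHiEjIyUoKSYhHh4fHhwYFREPDw8PDw8PEBISExMTFBgcHh8fISUnJCAfISEfGxYSERAPDw8PDw8QEhMSEhITFxobGhwfIyUjICAiIR4YExERERAQEBAPDxASEhIREBEUFxcYGh4iIiEgICEfGhQRERMSEhITEhAPDxEREQ8ODxETExUYHB4eHh0dHBoWEhERFRUVFRYVExAODw8PDgwMDg4ODxEUFhcXFxYWFBIRERIYGRkZGRgVEQ4NDQ0NCwsLCggICQsNDw8QEBEQERITExgaHR0cGhcTDw4NDg4NCwoHBAMEBQcJCgsODxESFBQUGBseHx4dGxgUERAQDw4MCgcDAQIDBAUGCQ0QEhQVFRUXGx4gICAeHBgVEhAPDg4MCAMBAQECAwQIDRESFBUWFhcbHiAhIiEeGhYTEA4ODw0KBQIBAQECBAgOERITFBYVFRkdICIkIyAbFhMPDg4PDgsGAgEBAQIECQ4QERITFBQUGBwfIyYlIRsWEg8ODg4NCgYCAQABAQQJDQ8PERITEw="/>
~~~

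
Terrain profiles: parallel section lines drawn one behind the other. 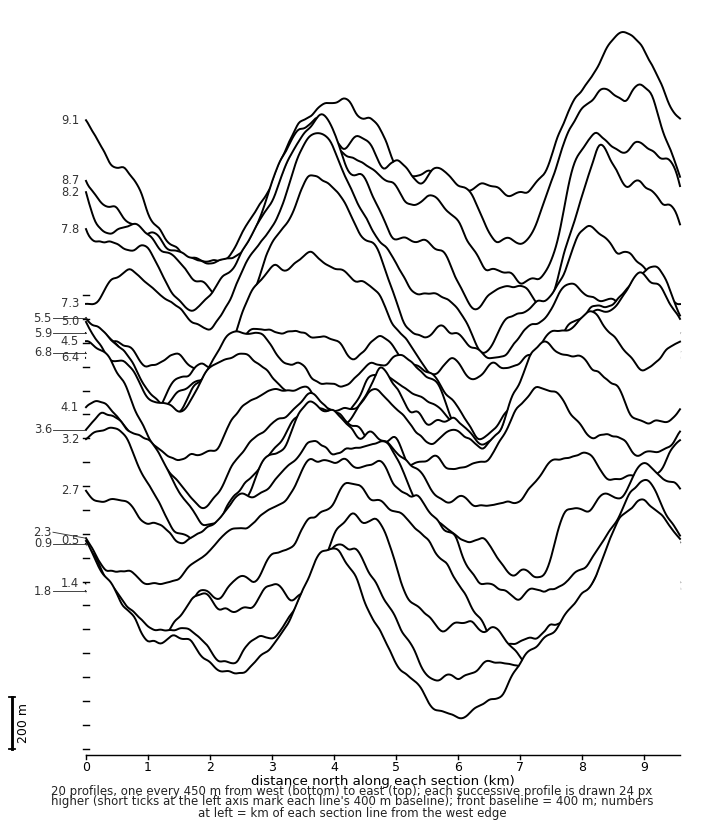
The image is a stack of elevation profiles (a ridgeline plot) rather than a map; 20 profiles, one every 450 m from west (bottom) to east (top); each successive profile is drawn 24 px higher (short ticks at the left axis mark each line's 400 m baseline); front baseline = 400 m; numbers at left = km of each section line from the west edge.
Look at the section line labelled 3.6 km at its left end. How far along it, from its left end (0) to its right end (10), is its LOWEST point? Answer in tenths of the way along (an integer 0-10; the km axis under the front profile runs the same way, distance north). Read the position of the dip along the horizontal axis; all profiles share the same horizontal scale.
2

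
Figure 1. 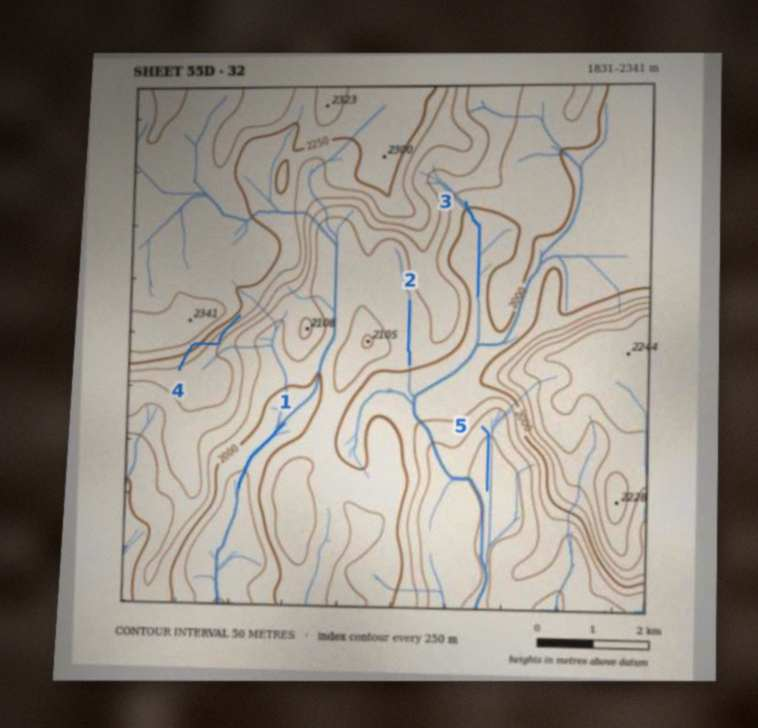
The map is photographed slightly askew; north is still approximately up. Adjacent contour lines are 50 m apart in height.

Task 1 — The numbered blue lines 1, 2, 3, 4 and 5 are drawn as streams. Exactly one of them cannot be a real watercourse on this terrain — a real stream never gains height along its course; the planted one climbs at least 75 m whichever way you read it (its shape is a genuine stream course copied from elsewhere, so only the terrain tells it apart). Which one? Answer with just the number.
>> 4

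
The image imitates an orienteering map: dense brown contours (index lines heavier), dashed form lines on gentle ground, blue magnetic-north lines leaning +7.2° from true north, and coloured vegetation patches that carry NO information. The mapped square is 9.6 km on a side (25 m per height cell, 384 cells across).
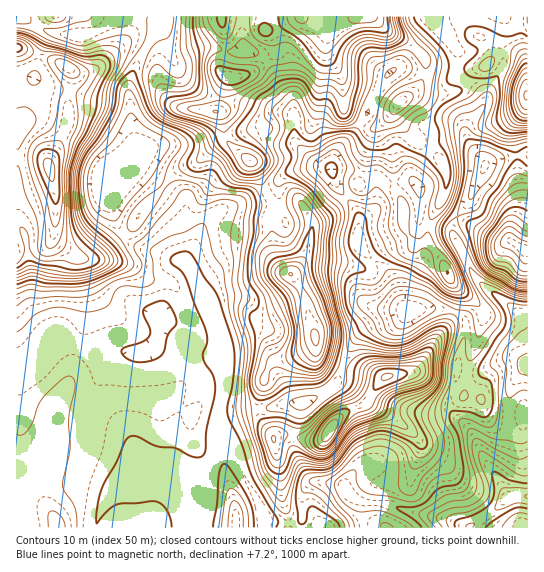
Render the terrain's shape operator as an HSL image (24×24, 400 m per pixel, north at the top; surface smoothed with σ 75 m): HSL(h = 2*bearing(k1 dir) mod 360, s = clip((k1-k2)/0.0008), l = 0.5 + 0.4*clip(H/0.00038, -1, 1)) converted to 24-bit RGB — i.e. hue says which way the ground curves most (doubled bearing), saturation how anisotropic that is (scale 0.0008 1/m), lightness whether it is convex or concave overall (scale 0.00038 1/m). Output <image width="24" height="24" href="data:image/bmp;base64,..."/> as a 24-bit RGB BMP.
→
<image width="24" height="24" href="data:image/bmp;base64,Qk32BgAAAAAAADYAAAAoAAAAGAAAABgAAAABABgAAAAAAMAGAAATCwAAEwsAAAAAAAAAAAAAc3GAfaF9mXyGY2iBeoqLhIGKiYKHgXuFbXCCVmCS2NufQidprclFSoOMk8ecjVC9WGOilLBhp3cxelkwcTwwNnwqMaiAqqjBc4GDgpRyiHBxhnSDb4J5fX96hoN9g3d/eHV/U5qSzqhgdyJ3xeuDLZGQsKxdXy9RmHRSo0N1vKySdmihc3OenLy3LnWUeH8WeXuFhoJ7e4F7iX18doB/dn54gX92gHZ2f4B2aJ5vizSDvjmT5fKhLQsXi5UAG21RdpOCcmqIuoduXG6Mi7aYY7evgiqAr5Cff3aDh4OAfn2DiH5+fHyDfHaAgnp5e3mAfI5+dI14VzByx4xS6rKCqwDs/fnOCFJJNGU3YVZGuZ9NeMOdecB1YCFmjmBuk6F+enSCiYN9e4R7iH96gHh+fHZ+g4V/en2FiJJ7dWeCUS56n+m9npbXADf//8za0Qn2LVo4MJyCm+/HbX6oqVhzfCh7bLaRonuIdXKDjYOBgIZ4hnqKhniJen6IgYaJeIWHloiBUFSEakmsj+MPcHwlHEQsIOEb/8z36cb3IdGgeXQgVnwtiDOFfKuzWLSocHamcXqDin6GkICBcoaGgn6Kf32Jf3+Gi4CGfol4Vl6JXyeW8drKhTyRd3UpAFUBQFgd+HGA70yrzFSjSu1iD1uBf6mMq2SLV5iScn92dYB8kYuCgHiEe354en95gXx7hX97hoR8ZGGFJT9z6MmkvT3R1o7AVPt6CFl+jeTa1tH67cz/9trVBQ4xrLVQjZhWV3J8c4lwb353ioJxg3pxf390foJ1dYB8hYZ9jIZ6ZFqBNTttktFvbTWh26Kd9/PUAFhrJ8IoM04oij9k/8zRBg19xIdzXYFdYXR/hIl4bXdxfoByiIV7fYWDfI2LdXeCg3d3hJZ+Yj18XZKzi7BdOypMyOuR7vbVEhaRiFpLVGZAH1Eo4sY7/xa8tUpUkr21SlmYe3dYfHJTeIBOb45Va4xtf2todHtqeZF0jGuETkR9bLReiEBXQ1uIwvOl0OaTKBE5gFA/dXJTZmJKWzoVuo0AR/WeoRM8WyEAQG86mmVLrZdEc6UuLmskTZRdcZWefJ6df16EWGCElVmirUy3pd++nu+OsV44SRtefJOkkFqUfEhrTzqzzP/WNgA0ZAAb7eLXWzPllrLGiLXa19n0rr/2SGnOd1+JdmpgeWqAbHmFP1OIhsyridWz8HtzoFJfNlWtnkmlsz6ifq+/Xu3F/48+OQBN2/DrlNm7VjqHza+XVteaaLypmDFymjxPZoJ4enWIZICEeoSJQGF+s8xgP2k86qZ1uaJhMDpUbk+DeH6Vfa+LqupyLgMwGqLZ7NTfldXYVlN71cp1X+9SMSZSdTp2wo2ceW6SbX+GjmxnXYNuSU5/xL+IbEJ8nOh40pLdWiqnR3uBnnF/Xq9u83RYCHuBN5igm7tGwYZeYE2D2uV/puxpHBRGYnB5ZZVzvH6XcmGBlFhjl0FBNUsfcto3Pm+6yvPKdz9+sBmAY6miWK59l1mj0kx/svhNGEheVal5wayHVjV/5fS926w6ERw8cX56ZX90lGh8wlWtZ6hyeDeO2J6xTedZGJw9h44nXSlJpExXoWdRl6JVZkJMaZdI8fetFjdmR3hmscRpM1eo4Nmv9Xx9FDhGTYFub315XXtvVFmKylOKRj23tPDV4KjceEWwozBSMmM4R2CBspF0Zqd7XlOpedWg1J5nTR9RXmAmkbEVTIJym3tV6ZGJm2a/KHl8bFl/eCopVEQXTGUhh+ZDUI0tp2BGakqjxFy9yjmiEYwweNC4pmlVUKx0nLR3lzZ4iSfJum7T3FFDbYCCZ3p/y7+SxIagP3KtNBlsuVjd0Nv7xNP9sb7ksmmoRIpFcztGmjBiWzas6ffUCz5b5KK8VnWwea5JdkNTKoBobiG199TYdXyGdGN/v55Ut6RkhHM+EhRUe+GSRppdhyFA2mYww5BVhJRYXkJoMIJ/X7ZT1OiUIVOHPKyI2o20aGSyjGe+q0+tCTxQ9/XUXIVLS0640vP3zJrt1H/cEF2NoLx9X0NkQTWKyOvKp4TT3mvbhlTBS3a+m7+RotGEWTVoMGAshnlAys2APkiJsXq+IoqyjP9W0OL7HPT6jkgXe0kp0lN4c0q0WZhvaz+LS6RB2MYecHA4nXZEil2MY4KPwLyOuWA6UCI8ddY8KvzQn17BekOAbpRbWneoQeJJeCoFqB4YTqk7UppYbYZZnnRqX3N9RDl1t3mXv9CtQEiZi7aLjUmvibmidYSV1W/Jio7jzfzYHi5hdUFdbmuNbaNtg2xmq8Fa"/>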